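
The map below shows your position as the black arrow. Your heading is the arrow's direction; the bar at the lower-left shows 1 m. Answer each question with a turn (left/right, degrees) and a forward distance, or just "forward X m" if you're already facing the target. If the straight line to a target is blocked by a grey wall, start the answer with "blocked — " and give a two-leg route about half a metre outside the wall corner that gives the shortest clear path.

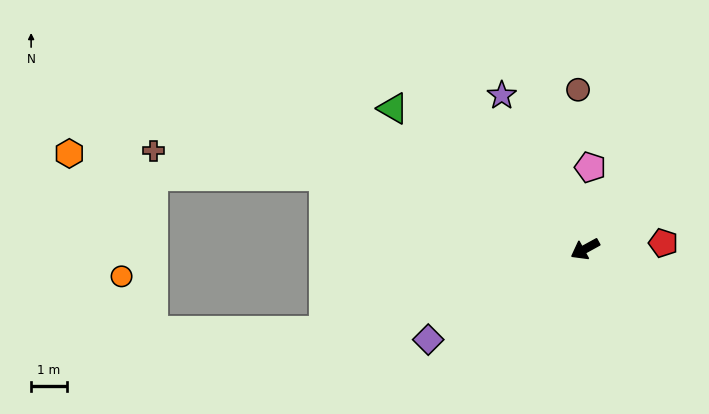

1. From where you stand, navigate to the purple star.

turn right 90°, forward 4.9 m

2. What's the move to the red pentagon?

turn left 156°, forward 2.2 m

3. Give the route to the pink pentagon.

turn right 122°, forward 2.3 m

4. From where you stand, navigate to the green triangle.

turn right 65°, forward 6.6 m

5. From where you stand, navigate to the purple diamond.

forward 5.0 m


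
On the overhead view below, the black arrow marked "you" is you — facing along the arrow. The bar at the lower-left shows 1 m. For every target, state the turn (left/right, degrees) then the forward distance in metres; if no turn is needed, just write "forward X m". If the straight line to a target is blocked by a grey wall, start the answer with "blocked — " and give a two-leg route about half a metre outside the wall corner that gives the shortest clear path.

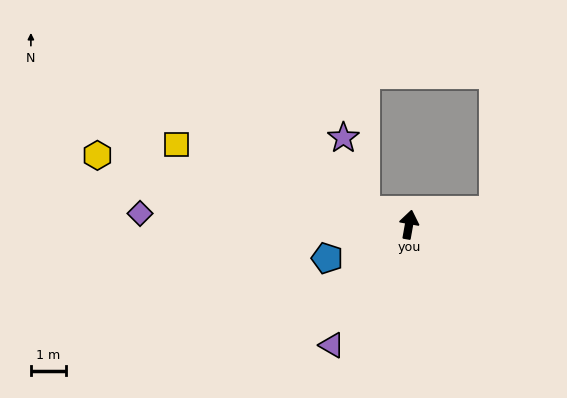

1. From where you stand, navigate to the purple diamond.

turn left 98°, forward 7.8 m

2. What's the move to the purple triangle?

turn left 157°, forward 4.1 m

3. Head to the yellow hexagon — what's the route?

turn left 88°, forward 9.2 m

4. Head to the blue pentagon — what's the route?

turn left 122°, forward 2.5 m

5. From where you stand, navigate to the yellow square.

turn left 81°, forward 7.1 m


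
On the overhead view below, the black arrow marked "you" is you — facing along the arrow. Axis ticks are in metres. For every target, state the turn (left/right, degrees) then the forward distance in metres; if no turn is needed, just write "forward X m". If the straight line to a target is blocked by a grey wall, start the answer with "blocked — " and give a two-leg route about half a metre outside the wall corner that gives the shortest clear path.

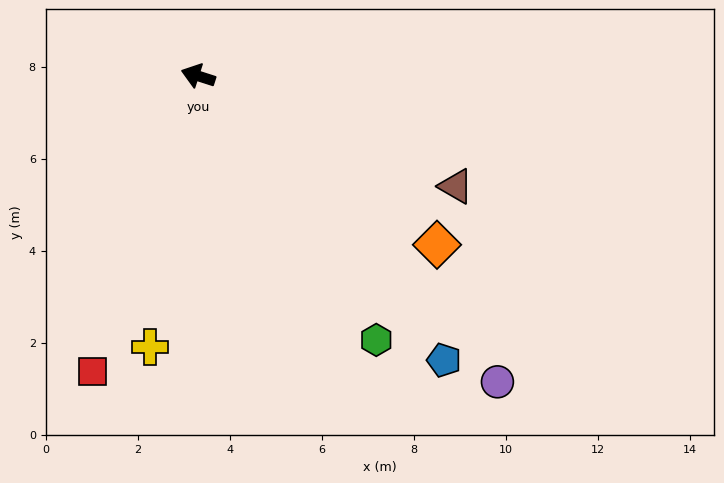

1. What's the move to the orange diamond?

turn left 163°, forward 6.4 m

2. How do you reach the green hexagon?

turn left 142°, forward 6.9 m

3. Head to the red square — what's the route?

turn left 88°, forward 6.8 m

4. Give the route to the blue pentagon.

turn left 149°, forward 8.2 m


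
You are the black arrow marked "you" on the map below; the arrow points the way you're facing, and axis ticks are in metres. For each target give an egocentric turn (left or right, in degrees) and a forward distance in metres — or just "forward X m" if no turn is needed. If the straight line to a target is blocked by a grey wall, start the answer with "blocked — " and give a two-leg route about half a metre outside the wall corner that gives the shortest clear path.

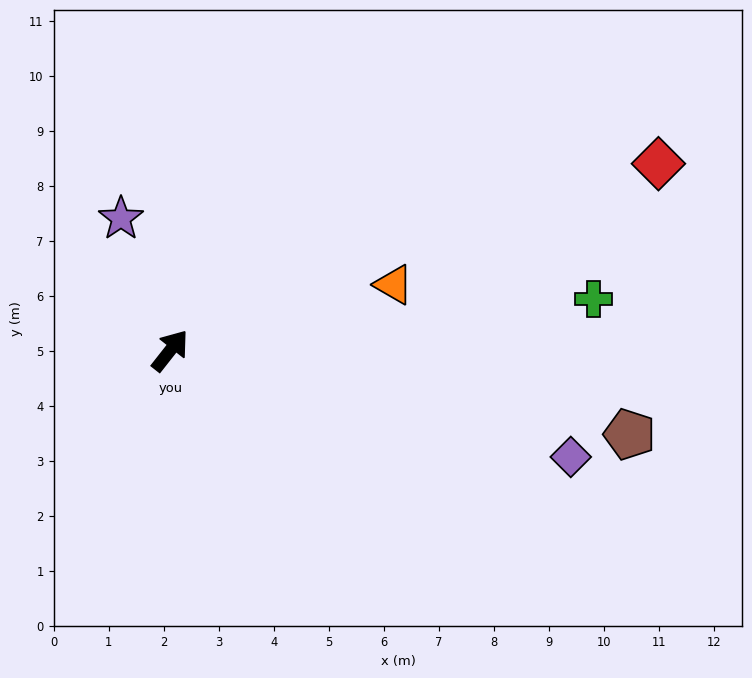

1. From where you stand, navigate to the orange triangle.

turn right 35°, forward 4.2 m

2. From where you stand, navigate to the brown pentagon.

turn right 62°, forward 8.5 m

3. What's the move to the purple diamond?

turn right 67°, forward 7.5 m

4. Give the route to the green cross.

turn right 45°, forward 7.8 m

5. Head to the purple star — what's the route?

turn left 59°, forward 2.6 m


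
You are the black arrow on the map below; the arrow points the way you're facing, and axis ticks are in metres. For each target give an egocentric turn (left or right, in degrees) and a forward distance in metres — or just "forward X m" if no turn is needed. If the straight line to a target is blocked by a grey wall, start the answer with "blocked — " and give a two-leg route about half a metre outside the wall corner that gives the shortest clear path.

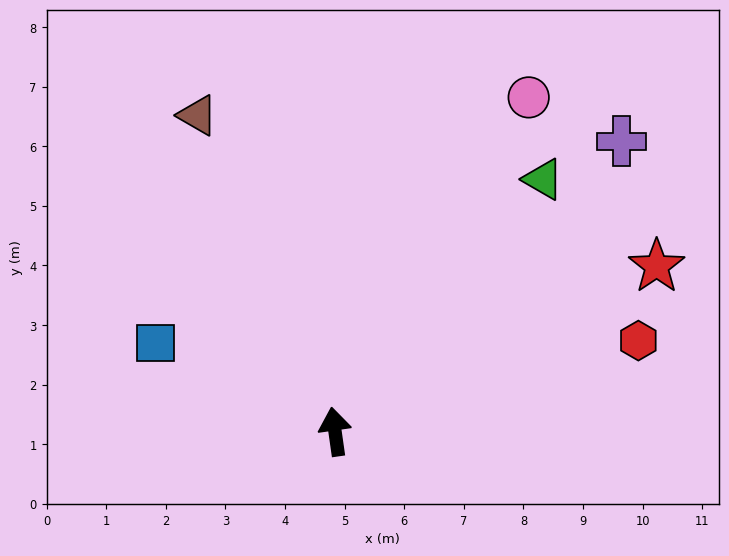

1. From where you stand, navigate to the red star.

turn right 71°, forward 6.1 m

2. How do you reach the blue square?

turn left 56°, forward 3.4 m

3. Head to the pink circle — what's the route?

turn right 38°, forward 6.5 m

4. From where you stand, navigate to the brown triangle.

turn left 15°, forward 5.8 m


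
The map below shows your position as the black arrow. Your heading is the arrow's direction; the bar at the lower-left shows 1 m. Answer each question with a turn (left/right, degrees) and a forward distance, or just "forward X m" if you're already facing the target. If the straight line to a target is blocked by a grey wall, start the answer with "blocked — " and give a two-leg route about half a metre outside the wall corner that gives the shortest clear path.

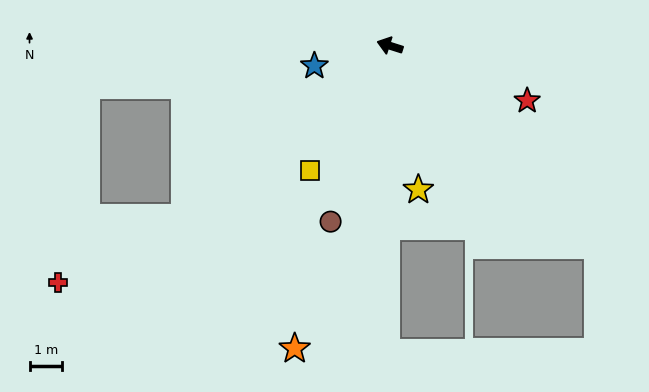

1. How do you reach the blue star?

turn left 33°, forward 2.4 m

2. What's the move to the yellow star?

turn left 119°, forward 4.5 m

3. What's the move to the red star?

turn left 176°, forward 4.6 m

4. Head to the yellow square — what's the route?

turn left 75°, forward 4.6 m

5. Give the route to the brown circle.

turn left 89°, forward 5.7 m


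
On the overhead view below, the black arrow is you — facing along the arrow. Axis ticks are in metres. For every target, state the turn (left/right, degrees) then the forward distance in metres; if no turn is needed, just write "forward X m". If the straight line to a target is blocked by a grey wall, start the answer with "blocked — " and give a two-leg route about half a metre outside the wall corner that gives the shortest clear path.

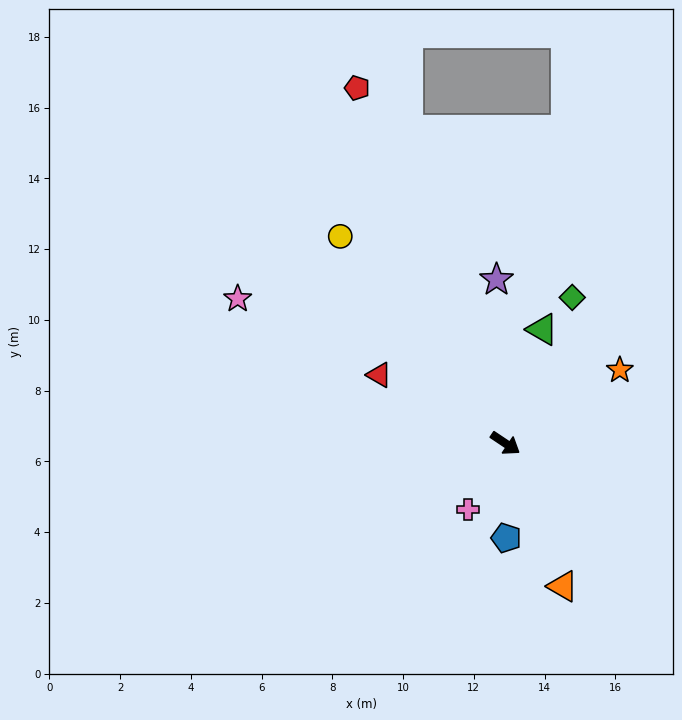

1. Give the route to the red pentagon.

turn left 146°, forward 10.9 m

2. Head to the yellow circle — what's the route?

turn left 162°, forward 7.5 m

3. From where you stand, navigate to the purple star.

turn left 127°, forward 4.6 m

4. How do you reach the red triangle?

turn right 175°, forward 4.1 m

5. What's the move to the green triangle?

turn left 106°, forward 3.4 m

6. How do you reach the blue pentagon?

turn right 56°, forward 2.7 m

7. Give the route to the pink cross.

turn right 86°, forward 2.1 m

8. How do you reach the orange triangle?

turn right 34°, forward 4.4 m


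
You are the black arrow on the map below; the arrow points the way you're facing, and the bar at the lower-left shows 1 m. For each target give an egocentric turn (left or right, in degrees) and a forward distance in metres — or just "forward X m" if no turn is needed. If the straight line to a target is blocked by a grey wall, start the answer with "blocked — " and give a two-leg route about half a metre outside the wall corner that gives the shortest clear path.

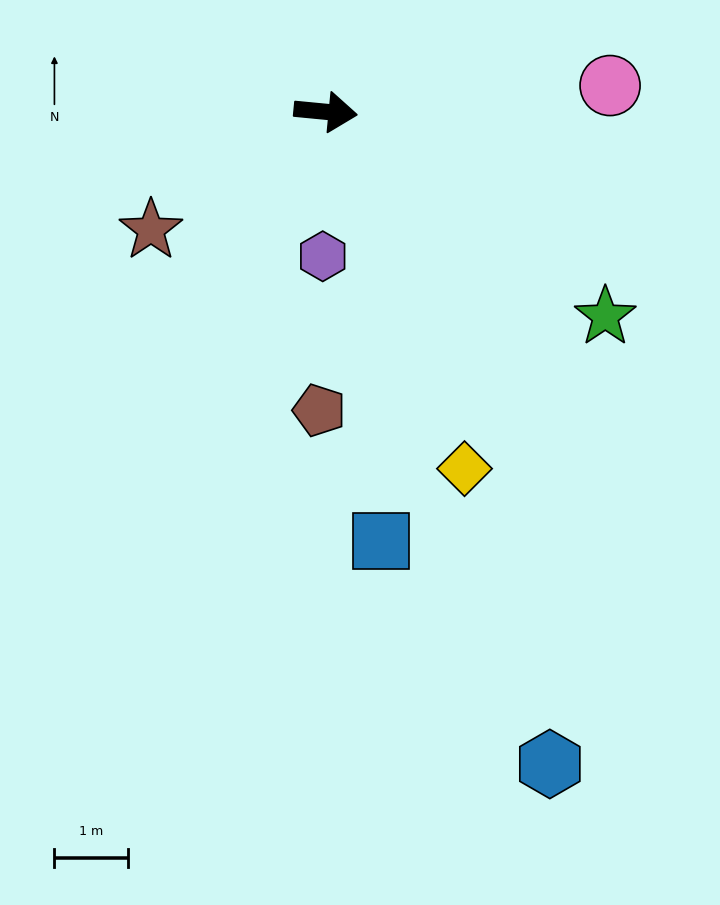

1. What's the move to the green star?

turn right 31°, forward 4.7 m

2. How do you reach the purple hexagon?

turn right 86°, forward 2.0 m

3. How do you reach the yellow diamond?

turn right 63°, forward 5.2 m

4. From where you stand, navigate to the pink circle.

turn left 11°, forward 3.9 m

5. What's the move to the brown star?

turn right 140°, forward 2.9 m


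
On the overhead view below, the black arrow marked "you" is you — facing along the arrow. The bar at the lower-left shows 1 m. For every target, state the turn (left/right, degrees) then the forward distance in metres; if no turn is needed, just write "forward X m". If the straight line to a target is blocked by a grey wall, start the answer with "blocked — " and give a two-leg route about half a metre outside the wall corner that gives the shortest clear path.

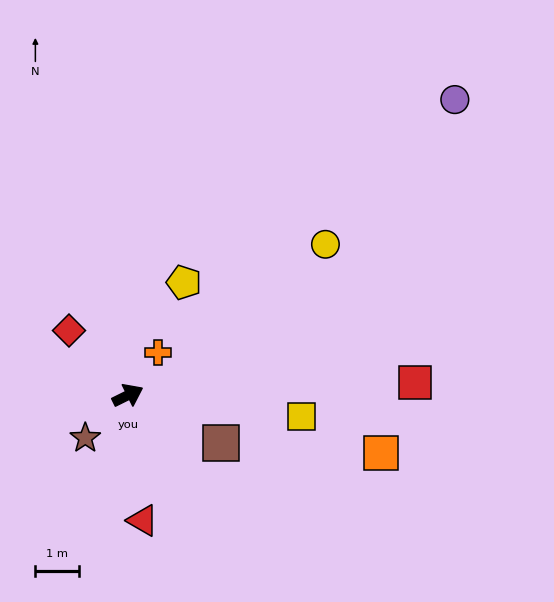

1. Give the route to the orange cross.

turn left 29°, forward 1.2 m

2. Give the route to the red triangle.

turn right 110°, forward 2.9 m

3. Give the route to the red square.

turn right 24°, forward 6.6 m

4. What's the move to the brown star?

turn right 161°, forward 1.4 m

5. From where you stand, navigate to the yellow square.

turn right 33°, forward 4.0 m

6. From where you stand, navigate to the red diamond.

turn left 106°, forward 2.0 m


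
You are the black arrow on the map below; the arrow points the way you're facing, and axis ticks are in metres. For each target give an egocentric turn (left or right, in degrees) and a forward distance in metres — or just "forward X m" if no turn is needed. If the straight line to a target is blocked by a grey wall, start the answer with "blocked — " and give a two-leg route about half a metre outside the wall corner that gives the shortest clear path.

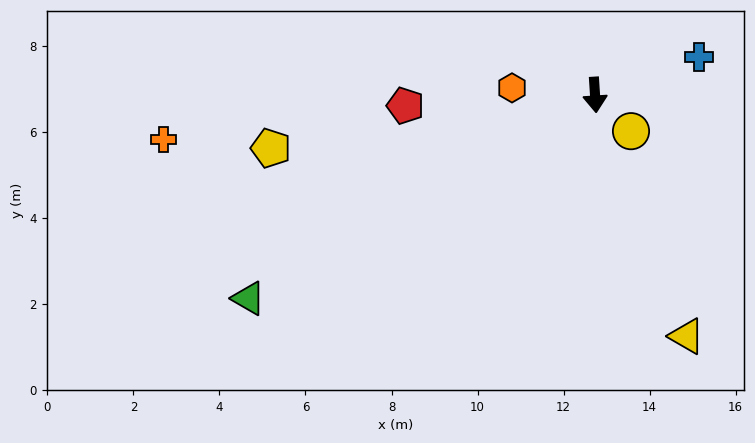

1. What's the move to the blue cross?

turn left 106°, forward 2.6 m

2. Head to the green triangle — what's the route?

turn right 63°, forward 9.3 m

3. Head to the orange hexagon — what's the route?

turn right 99°, forward 1.9 m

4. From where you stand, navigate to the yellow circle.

turn left 41°, forward 1.2 m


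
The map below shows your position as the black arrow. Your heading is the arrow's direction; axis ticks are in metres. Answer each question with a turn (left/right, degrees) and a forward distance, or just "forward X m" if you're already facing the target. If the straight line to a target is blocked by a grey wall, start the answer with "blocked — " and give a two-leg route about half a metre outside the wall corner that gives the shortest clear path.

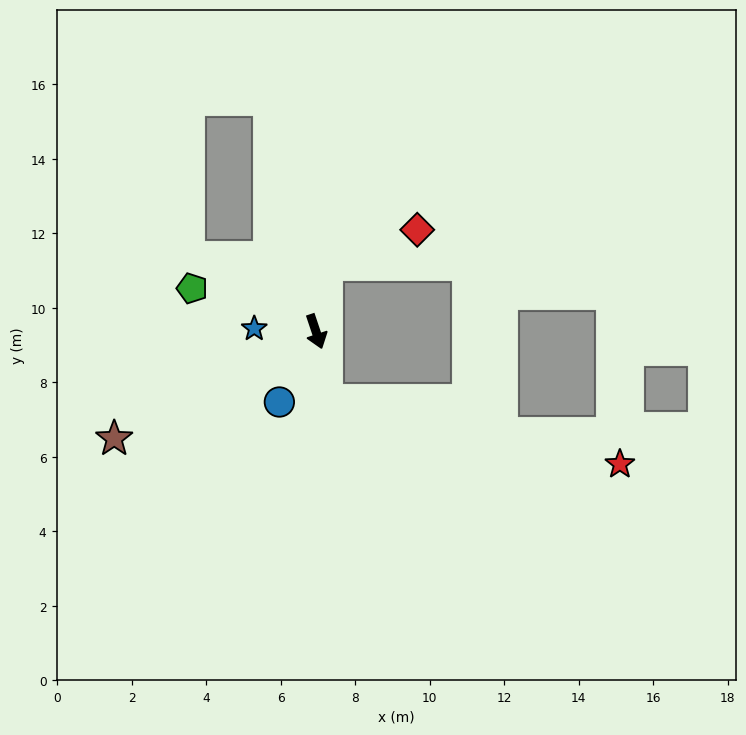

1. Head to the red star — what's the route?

blocked — turn right 9°, forward 1.9 m, then turn left 68°, forward 8.0 m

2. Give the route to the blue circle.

turn right 46°, forward 2.1 m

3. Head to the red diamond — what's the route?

blocked — turn left 152°, forward 1.8 m, then turn right 59°, forward 2.6 m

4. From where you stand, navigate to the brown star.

turn right 81°, forward 6.1 m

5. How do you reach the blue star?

turn right 111°, forward 1.7 m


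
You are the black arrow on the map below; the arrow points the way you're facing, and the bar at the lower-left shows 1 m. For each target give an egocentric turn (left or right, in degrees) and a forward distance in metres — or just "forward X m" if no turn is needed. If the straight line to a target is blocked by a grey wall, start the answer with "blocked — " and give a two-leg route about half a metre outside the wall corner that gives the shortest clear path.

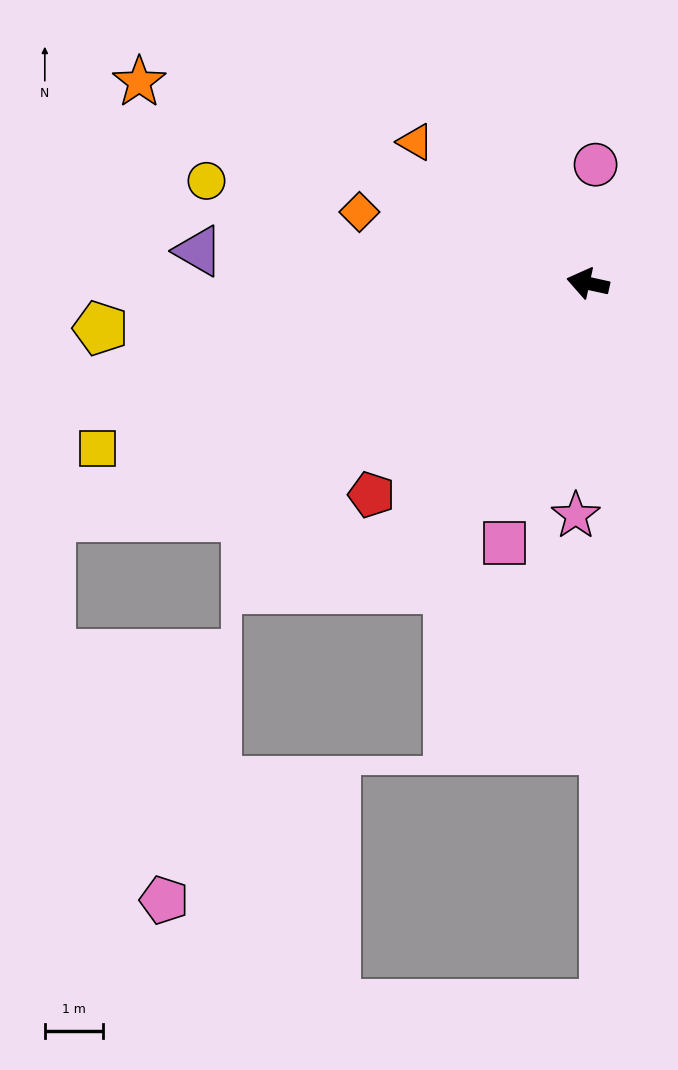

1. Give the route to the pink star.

turn left 99°, forward 4.0 m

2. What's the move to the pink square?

turn left 85°, forward 4.7 m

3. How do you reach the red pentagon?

turn left 57°, forward 5.2 m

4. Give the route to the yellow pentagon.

turn left 18°, forward 8.4 m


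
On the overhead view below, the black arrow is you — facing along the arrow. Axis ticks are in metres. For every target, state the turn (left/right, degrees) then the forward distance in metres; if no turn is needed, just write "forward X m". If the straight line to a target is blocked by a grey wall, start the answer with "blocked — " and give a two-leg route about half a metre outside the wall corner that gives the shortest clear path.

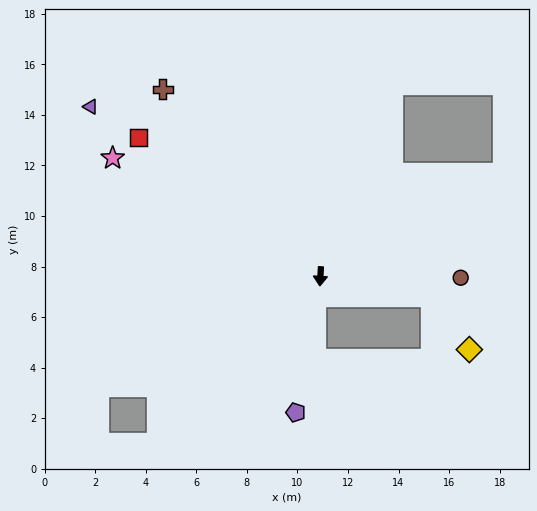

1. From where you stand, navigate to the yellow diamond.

blocked — turn left 83°, forward 4.5 m, then turn right 44°, forward 2.6 m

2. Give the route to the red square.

turn right 124°, forward 9.0 m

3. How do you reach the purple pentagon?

turn right 7°, forward 5.5 m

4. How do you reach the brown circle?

turn left 93°, forward 5.6 m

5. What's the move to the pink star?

turn right 116°, forward 9.5 m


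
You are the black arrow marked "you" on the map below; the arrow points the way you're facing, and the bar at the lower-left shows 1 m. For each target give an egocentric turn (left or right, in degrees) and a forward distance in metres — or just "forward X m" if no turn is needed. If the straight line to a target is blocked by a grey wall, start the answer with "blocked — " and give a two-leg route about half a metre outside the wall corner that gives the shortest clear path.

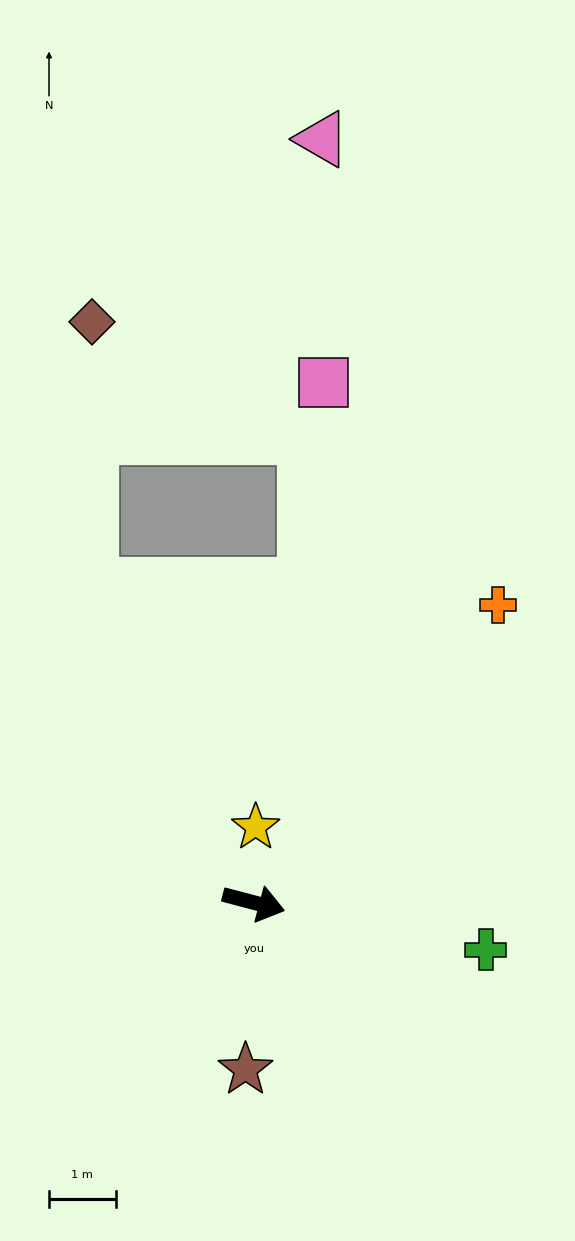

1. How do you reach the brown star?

turn right 78°, forward 2.5 m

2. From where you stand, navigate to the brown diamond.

blocked — turn left 132°, forward 5.4 m, then turn right 28°, forward 4.0 m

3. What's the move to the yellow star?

turn left 103°, forward 1.1 m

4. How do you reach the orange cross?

turn left 65°, forward 5.8 m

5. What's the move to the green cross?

turn left 3°, forward 3.6 m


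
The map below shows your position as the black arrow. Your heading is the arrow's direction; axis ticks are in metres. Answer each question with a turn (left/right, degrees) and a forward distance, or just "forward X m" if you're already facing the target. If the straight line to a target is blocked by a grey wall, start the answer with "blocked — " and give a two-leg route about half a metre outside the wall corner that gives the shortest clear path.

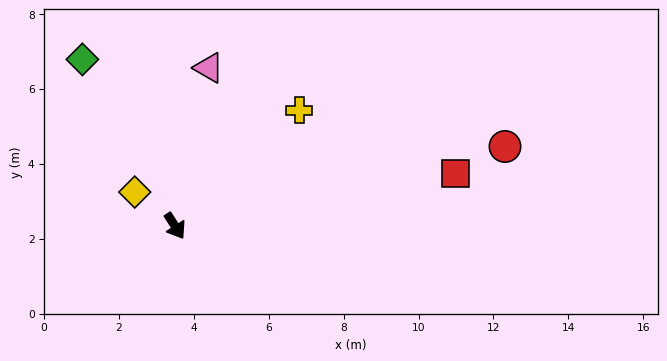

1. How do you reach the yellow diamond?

turn right 163°, forward 1.4 m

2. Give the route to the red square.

turn left 68°, forward 7.6 m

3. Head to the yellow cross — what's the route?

turn left 100°, forward 4.5 m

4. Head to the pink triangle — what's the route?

turn left 135°, forward 4.3 m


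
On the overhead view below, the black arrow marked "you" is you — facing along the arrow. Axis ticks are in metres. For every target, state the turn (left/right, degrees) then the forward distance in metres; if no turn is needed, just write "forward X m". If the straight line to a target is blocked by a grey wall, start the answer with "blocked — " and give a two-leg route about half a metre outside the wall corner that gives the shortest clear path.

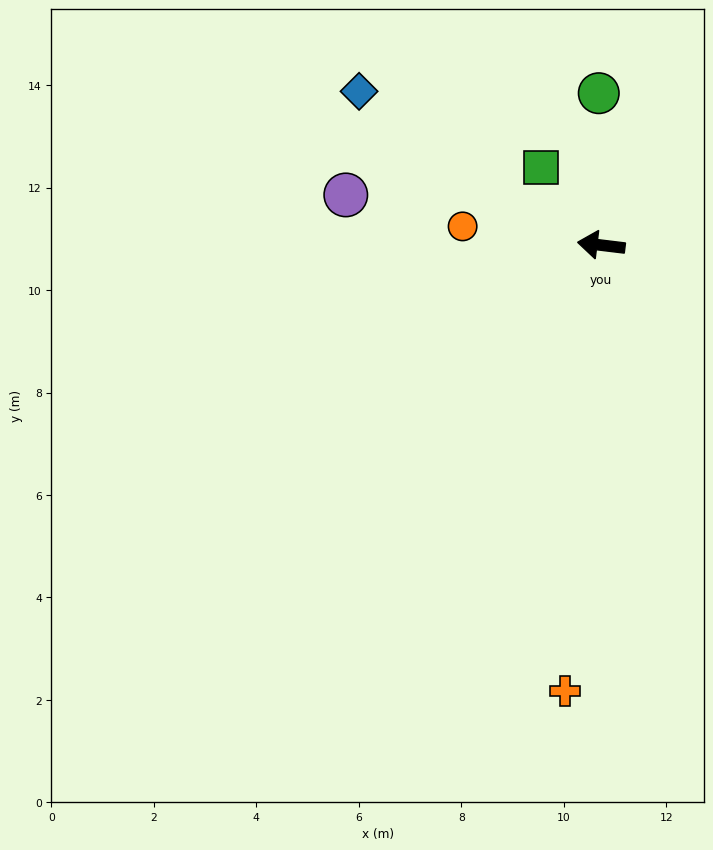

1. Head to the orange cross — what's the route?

turn left 92°, forward 8.7 m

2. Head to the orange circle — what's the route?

forward 2.7 m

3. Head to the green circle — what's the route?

turn right 82°, forward 3.0 m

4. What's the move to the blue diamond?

turn right 25°, forward 5.6 m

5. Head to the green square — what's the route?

turn right 45°, forward 1.9 m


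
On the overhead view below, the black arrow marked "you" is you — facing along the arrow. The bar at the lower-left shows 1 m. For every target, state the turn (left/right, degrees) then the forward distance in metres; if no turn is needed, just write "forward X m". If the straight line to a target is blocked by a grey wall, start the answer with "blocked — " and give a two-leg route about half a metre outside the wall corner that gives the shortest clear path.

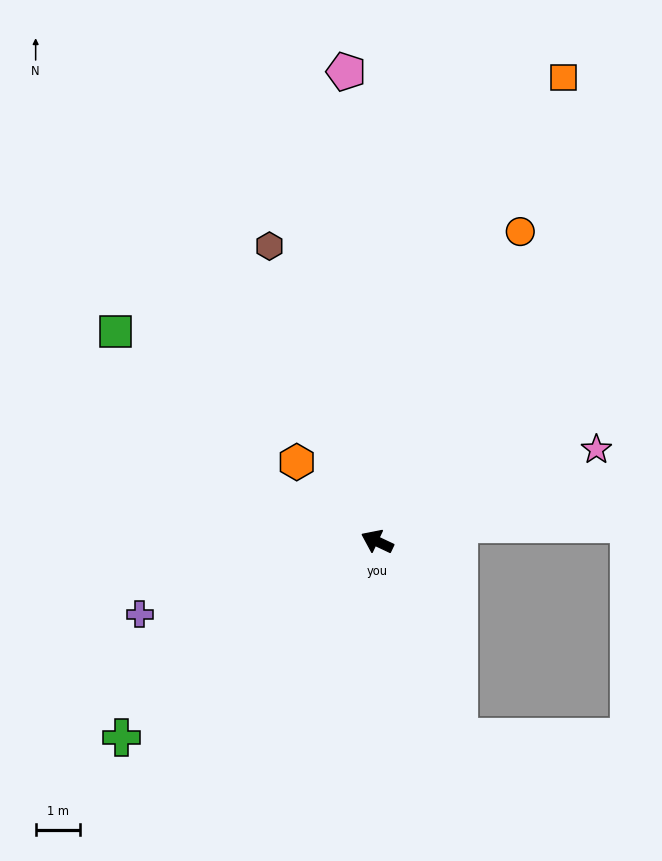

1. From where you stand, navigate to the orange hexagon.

turn right 19°, forward 2.6 m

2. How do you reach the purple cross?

turn left 42°, forward 5.6 m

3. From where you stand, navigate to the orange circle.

turn right 90°, forward 7.8 m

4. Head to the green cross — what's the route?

turn left 63°, forward 7.3 m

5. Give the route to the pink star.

turn right 132°, forward 5.4 m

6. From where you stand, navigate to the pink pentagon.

turn right 61°, forward 10.7 m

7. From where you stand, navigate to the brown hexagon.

turn right 45°, forward 7.1 m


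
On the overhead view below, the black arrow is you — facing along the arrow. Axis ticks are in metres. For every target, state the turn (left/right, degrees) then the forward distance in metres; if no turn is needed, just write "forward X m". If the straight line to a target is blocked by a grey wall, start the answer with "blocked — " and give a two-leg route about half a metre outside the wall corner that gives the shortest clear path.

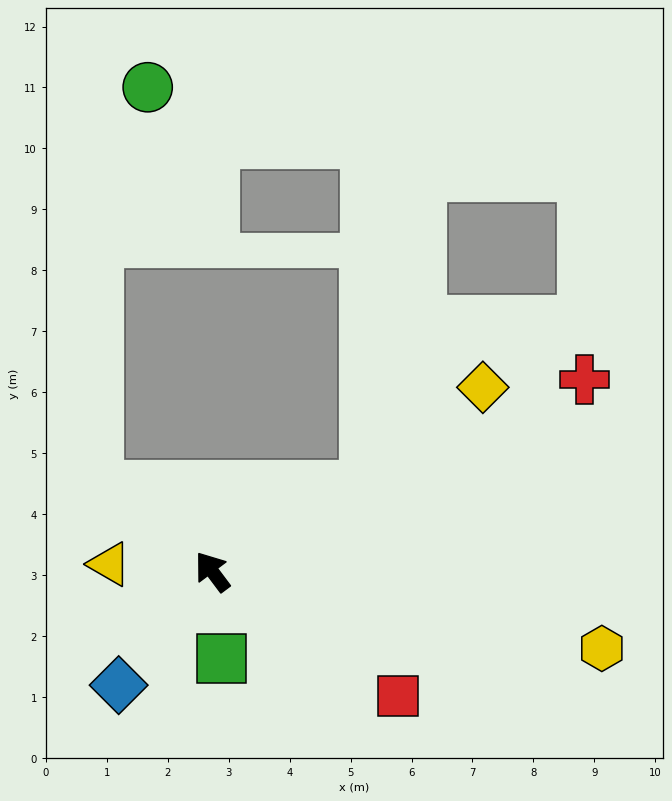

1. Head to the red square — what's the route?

turn right 161°, forward 3.7 m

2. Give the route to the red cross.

turn right 100°, forward 6.9 m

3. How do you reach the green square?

turn left 149°, forward 1.4 m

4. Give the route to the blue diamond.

turn left 104°, forward 2.4 m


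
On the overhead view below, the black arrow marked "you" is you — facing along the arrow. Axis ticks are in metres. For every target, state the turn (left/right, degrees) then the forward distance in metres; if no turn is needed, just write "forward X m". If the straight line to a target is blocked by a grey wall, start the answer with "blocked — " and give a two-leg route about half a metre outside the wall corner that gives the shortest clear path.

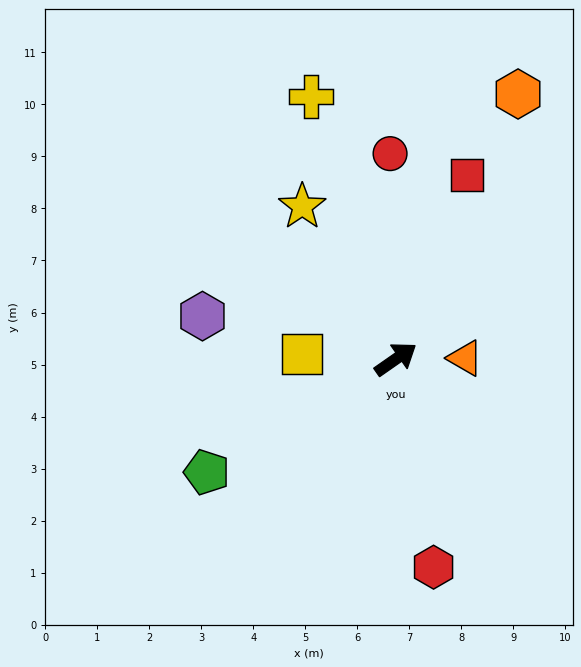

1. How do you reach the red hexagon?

turn right 115°, forward 4.1 m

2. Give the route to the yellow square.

turn left 142°, forward 1.8 m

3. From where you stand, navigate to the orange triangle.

turn right 34°, forward 1.3 m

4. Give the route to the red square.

turn left 34°, forward 3.8 m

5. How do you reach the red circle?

turn left 57°, forward 4.0 m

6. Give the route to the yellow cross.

turn left 73°, forward 5.3 m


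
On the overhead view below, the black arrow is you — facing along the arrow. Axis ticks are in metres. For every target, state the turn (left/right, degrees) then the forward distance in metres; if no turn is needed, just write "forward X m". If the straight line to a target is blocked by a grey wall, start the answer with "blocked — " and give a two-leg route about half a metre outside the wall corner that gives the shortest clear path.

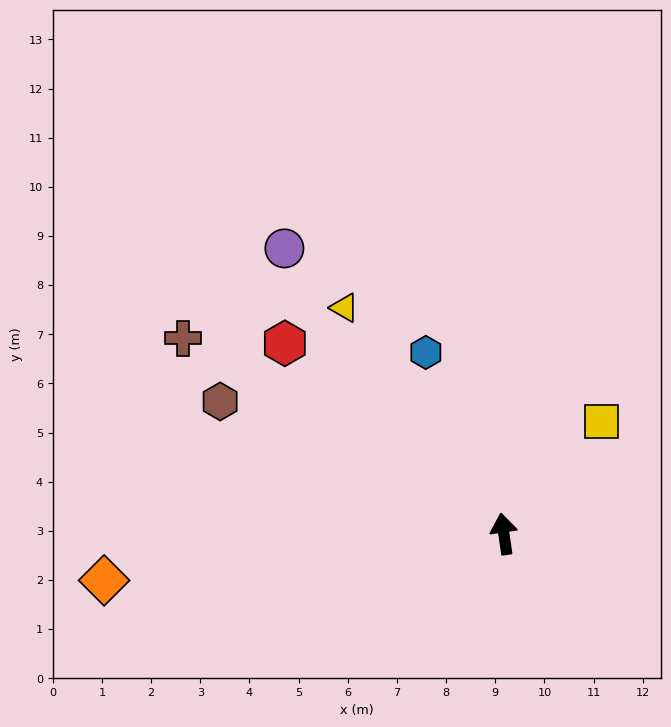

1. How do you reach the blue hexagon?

turn left 15°, forward 4.0 m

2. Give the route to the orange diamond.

turn left 88°, forward 8.2 m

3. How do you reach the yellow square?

turn right 49°, forward 3.0 m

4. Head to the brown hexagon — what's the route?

turn left 57°, forward 6.4 m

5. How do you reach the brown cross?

turn left 50°, forward 7.6 m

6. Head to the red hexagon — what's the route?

turn left 41°, forward 5.9 m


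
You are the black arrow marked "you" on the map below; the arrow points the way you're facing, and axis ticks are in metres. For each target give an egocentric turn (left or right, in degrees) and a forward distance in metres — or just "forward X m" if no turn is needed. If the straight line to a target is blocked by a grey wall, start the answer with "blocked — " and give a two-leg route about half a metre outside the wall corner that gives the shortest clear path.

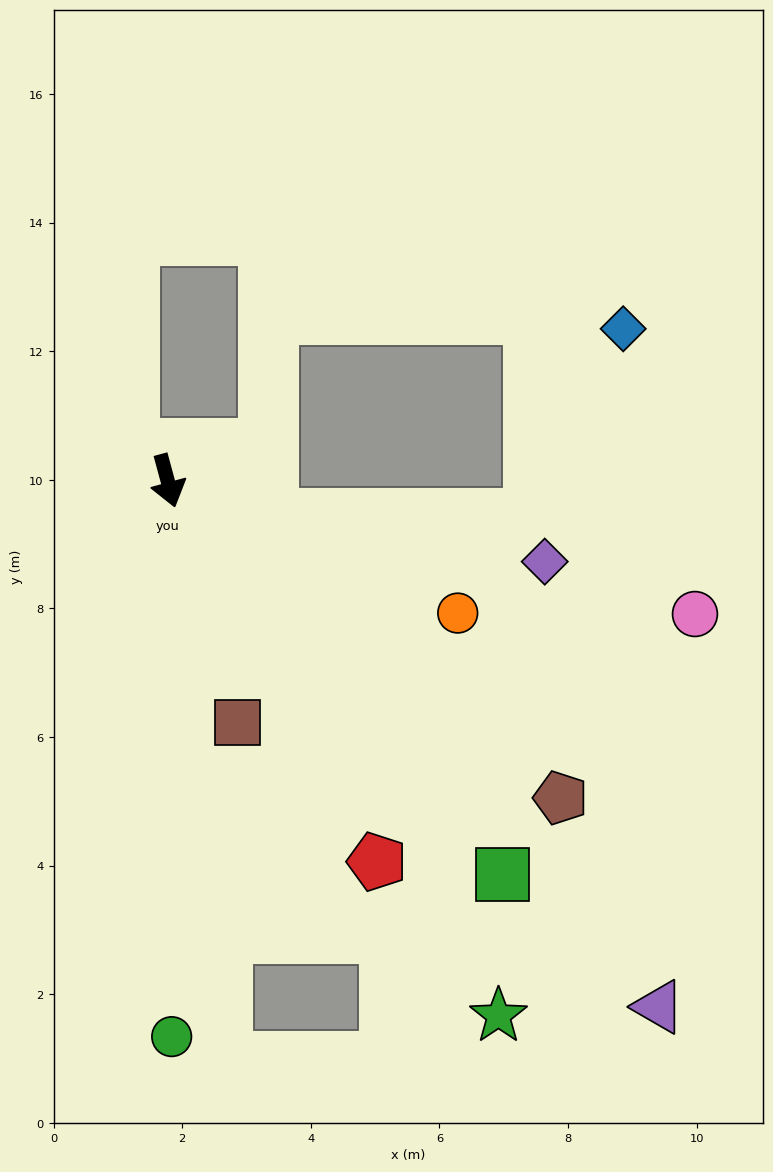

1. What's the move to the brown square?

forward 3.9 m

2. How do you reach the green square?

turn left 25°, forward 8.0 m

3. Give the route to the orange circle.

turn left 50°, forward 5.0 m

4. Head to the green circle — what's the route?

turn right 15°, forward 8.6 m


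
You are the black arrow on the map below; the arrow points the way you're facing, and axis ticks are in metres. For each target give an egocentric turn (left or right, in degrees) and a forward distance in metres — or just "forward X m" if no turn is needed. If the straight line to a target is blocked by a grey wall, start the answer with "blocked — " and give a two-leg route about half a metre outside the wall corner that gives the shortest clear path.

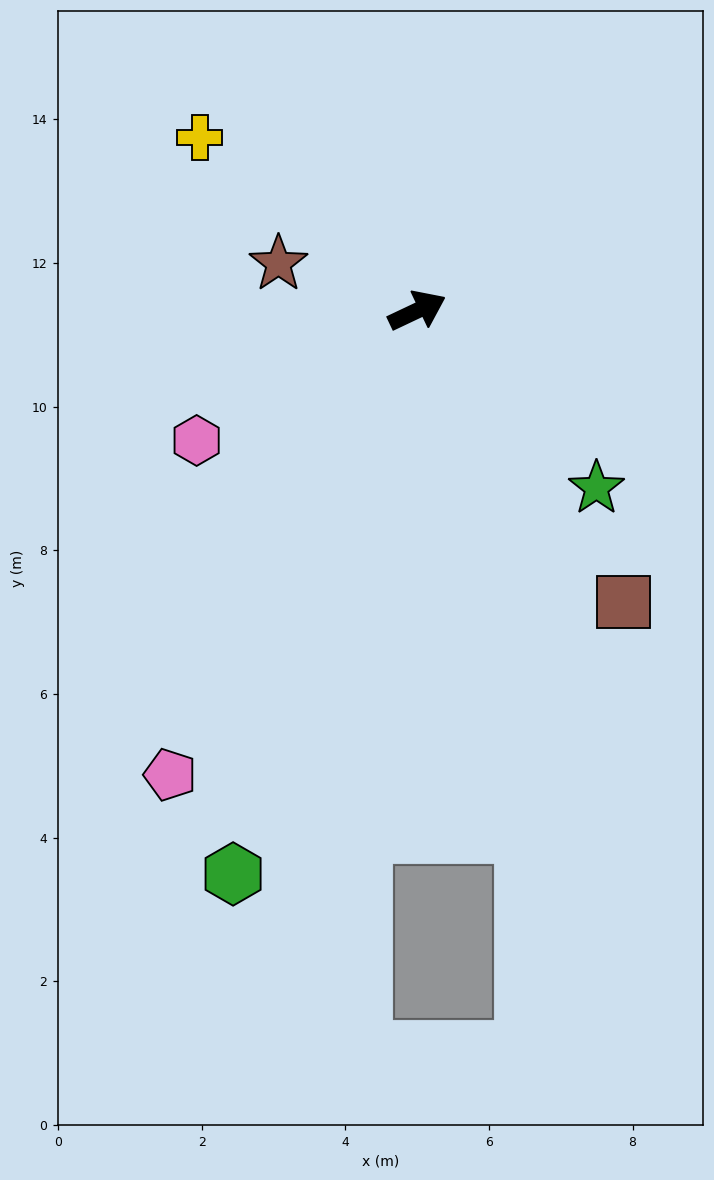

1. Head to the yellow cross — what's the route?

turn left 116°, forward 3.9 m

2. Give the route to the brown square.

turn right 80°, forward 5.0 m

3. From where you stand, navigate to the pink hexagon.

turn right 175°, forward 3.6 m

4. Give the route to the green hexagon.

turn right 133°, forward 8.3 m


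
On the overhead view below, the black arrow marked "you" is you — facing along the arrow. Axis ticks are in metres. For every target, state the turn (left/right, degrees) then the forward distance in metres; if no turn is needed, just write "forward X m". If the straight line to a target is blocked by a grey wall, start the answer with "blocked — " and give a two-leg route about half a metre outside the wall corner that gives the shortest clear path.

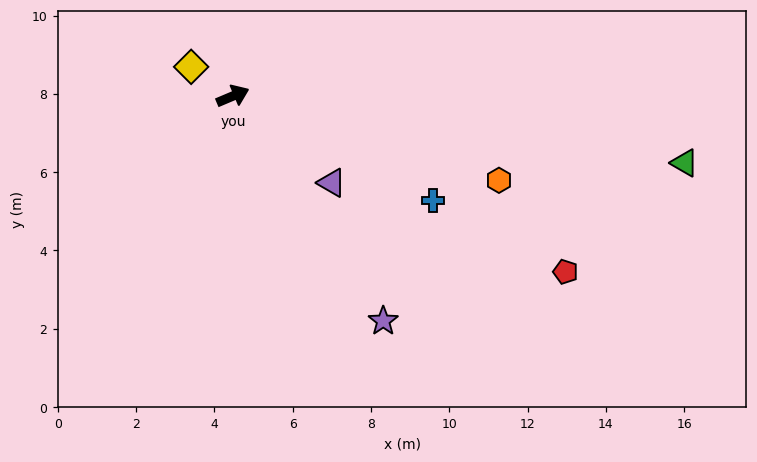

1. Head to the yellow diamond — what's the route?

turn left 122°, forward 1.3 m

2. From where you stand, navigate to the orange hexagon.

turn right 41°, forward 7.1 m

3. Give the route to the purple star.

turn right 79°, forward 6.9 m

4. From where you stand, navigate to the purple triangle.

turn right 64°, forward 3.4 m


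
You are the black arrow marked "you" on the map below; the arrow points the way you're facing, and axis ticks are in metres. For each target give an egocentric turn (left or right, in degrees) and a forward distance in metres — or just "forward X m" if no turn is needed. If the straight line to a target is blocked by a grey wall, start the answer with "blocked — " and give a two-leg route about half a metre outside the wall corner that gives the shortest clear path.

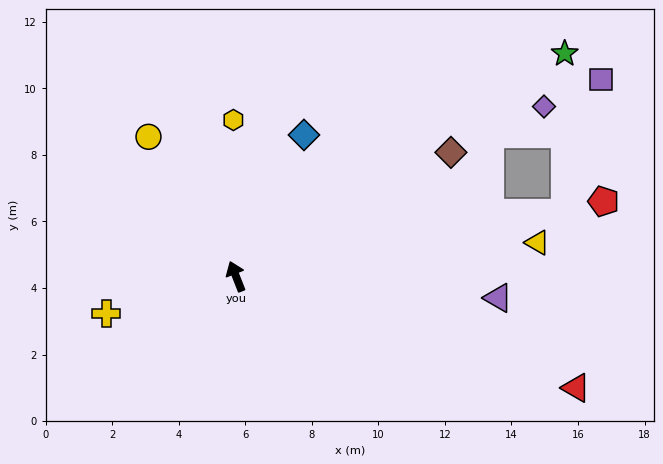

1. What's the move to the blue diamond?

turn right 47°, forward 4.7 m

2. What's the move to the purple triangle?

turn right 116°, forward 7.9 m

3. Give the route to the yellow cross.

turn left 85°, forward 4.1 m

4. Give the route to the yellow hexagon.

turn right 21°, forward 4.7 m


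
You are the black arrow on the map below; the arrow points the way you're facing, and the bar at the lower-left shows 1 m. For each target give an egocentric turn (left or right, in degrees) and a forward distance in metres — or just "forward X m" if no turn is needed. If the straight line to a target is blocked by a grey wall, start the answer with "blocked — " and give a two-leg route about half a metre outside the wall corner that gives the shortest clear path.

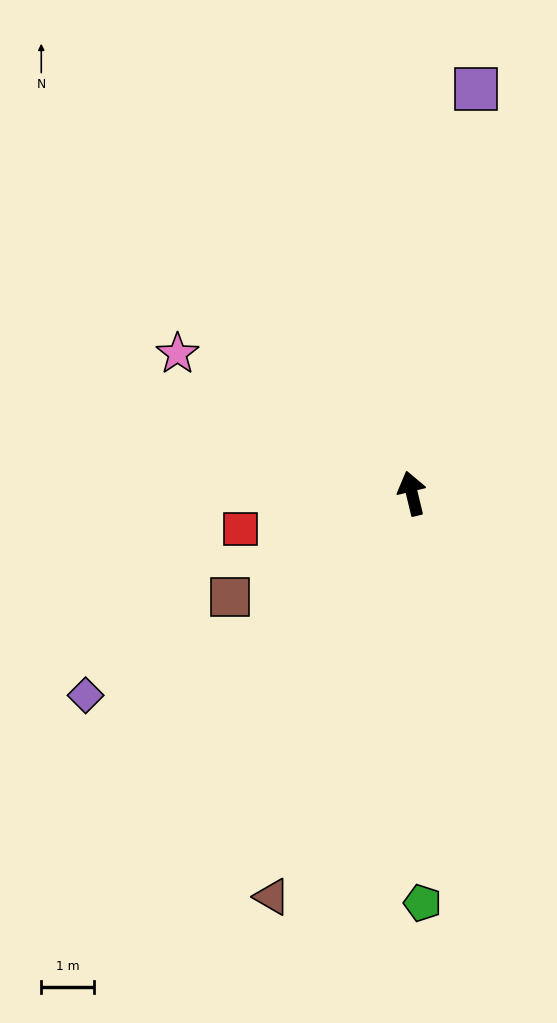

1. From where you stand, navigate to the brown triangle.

turn left 147°, forward 8.1 m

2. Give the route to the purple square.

turn right 23°, forward 7.8 m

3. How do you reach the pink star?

turn left 46°, forward 5.2 m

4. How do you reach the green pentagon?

turn left 168°, forward 7.8 m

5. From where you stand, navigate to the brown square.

turn left 106°, forward 4.0 m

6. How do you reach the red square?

turn left 88°, forward 3.3 m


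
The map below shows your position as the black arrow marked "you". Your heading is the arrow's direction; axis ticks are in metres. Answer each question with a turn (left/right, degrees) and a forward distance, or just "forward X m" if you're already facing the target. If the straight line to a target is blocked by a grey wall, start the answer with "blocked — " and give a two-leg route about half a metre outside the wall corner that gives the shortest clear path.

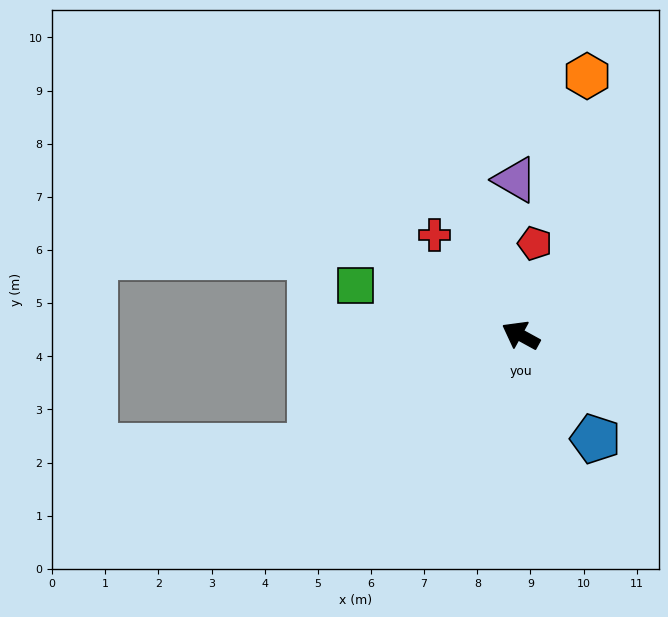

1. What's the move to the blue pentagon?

turn left 155°, forward 2.4 m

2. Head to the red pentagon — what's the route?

turn right 70°, forward 1.7 m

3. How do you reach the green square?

turn left 12°, forward 3.2 m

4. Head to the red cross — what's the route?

turn right 21°, forward 2.5 m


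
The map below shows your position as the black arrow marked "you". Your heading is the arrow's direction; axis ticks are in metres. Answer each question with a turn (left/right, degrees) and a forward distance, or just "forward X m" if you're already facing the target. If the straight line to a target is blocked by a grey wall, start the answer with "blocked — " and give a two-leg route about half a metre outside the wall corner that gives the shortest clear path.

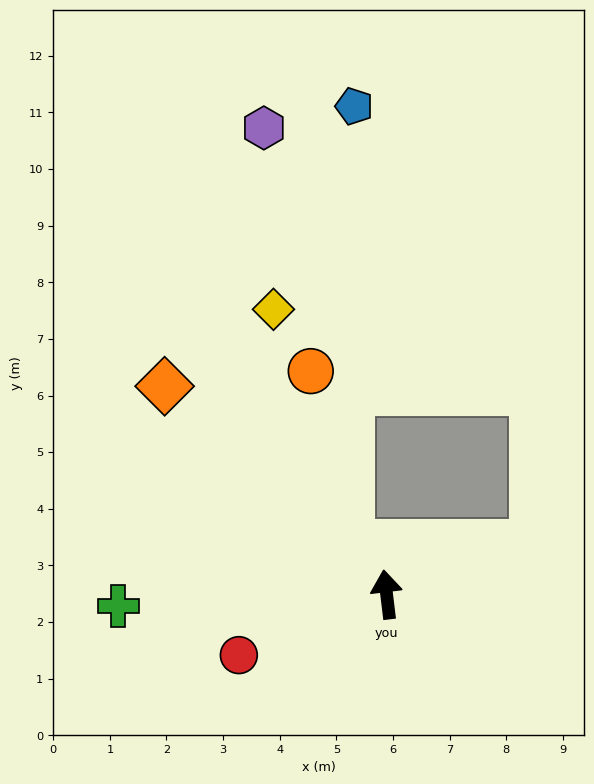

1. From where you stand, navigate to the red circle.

turn left 105°, forward 2.8 m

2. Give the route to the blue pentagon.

blocked — turn left 28°, forward 1.1 m, then turn right 35°, forward 7.7 m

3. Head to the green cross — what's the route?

turn left 86°, forward 4.7 m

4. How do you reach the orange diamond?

turn left 40°, forward 5.4 m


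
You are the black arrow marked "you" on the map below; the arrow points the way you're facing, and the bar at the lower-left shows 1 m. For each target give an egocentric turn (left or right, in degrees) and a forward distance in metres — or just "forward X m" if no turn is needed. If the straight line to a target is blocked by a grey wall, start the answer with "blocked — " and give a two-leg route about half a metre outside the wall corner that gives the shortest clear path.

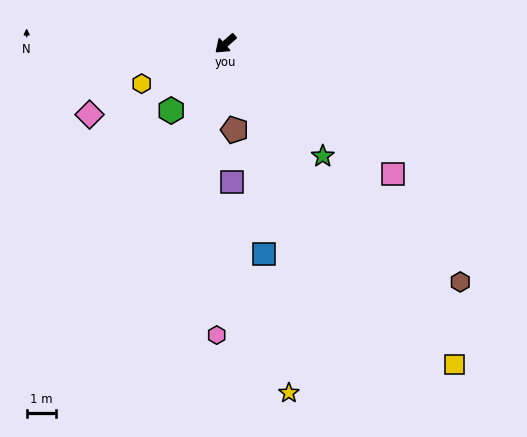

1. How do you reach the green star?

turn left 90°, forward 5.1 m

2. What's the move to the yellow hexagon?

turn right 16°, forward 3.2 m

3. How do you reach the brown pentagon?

turn left 55°, forward 3.0 m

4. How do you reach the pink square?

turn left 101°, forward 7.3 m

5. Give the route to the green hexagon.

turn left 10°, forward 3.0 m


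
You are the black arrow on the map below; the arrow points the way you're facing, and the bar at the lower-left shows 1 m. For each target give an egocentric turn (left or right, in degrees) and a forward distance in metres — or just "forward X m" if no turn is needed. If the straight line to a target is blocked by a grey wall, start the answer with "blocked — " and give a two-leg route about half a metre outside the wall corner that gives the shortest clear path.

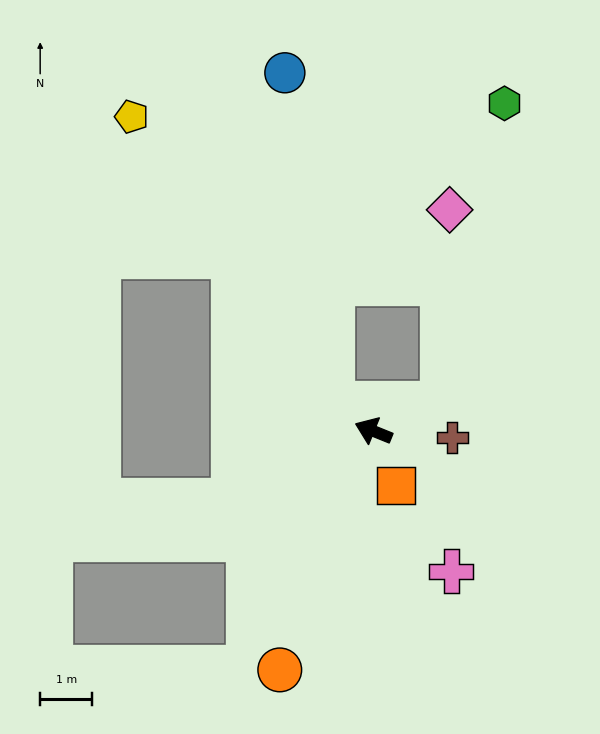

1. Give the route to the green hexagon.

blocked — turn right 136°, forward 1.4 m, then turn left 56°, forward 5.9 m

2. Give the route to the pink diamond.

blocked — turn right 136°, forward 1.4 m, then turn left 66°, forward 3.7 m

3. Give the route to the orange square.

turn left 135°, forward 1.1 m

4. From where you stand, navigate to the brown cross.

turn right 163°, forward 1.5 m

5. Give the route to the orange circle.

turn left 91°, forward 4.9 m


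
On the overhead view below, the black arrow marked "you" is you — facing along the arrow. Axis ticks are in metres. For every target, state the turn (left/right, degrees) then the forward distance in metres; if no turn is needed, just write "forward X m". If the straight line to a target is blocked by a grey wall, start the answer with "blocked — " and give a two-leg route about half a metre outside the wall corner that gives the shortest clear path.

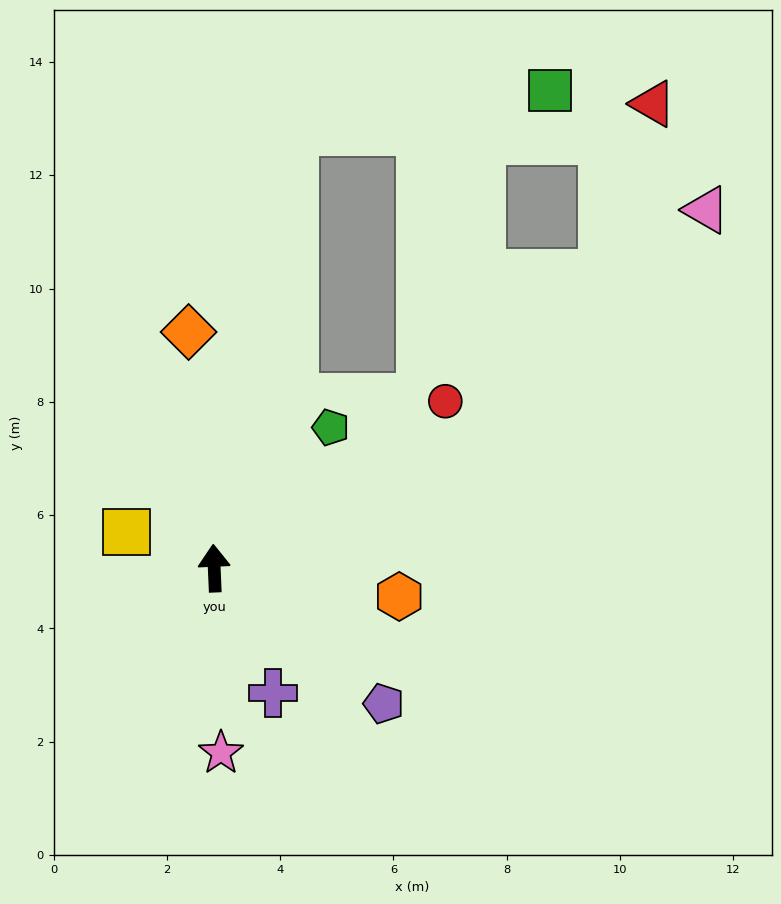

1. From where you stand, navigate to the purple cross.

turn right 157°, forward 2.4 m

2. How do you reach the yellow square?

turn left 65°, forward 1.7 m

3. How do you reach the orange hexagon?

turn right 101°, forward 3.3 m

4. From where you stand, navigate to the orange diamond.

turn left 4°, forward 4.2 m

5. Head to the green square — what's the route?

blocked — turn right 13°, forward 7.8 m, then turn right 70°, forward 4.6 m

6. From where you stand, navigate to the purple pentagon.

turn right 131°, forward 3.8 m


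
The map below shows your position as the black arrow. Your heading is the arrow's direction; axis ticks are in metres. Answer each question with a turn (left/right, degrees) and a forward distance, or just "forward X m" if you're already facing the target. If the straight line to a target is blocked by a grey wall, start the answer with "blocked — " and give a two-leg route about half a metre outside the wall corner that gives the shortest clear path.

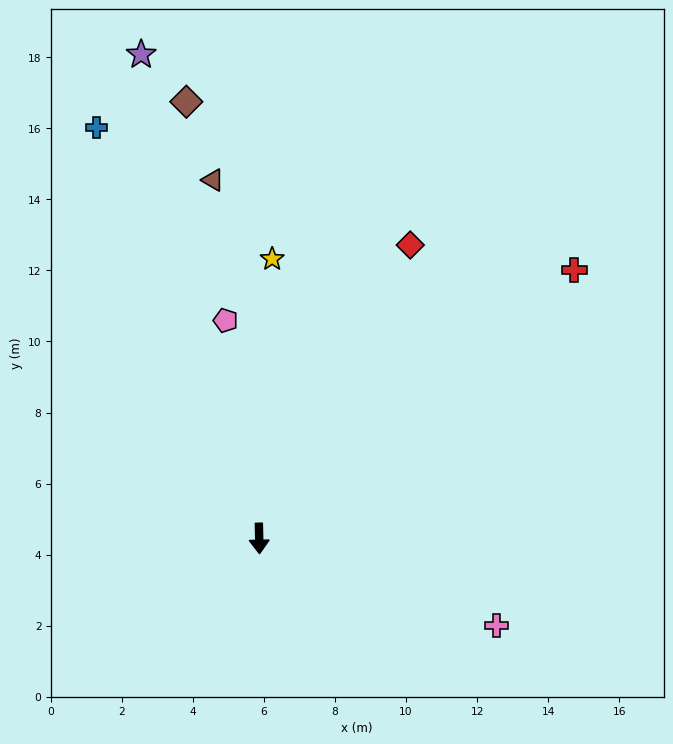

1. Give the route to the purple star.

turn right 168°, forward 14.0 m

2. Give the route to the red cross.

turn left 129°, forward 11.6 m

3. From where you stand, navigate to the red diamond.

turn left 151°, forward 9.3 m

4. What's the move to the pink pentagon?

turn right 173°, forward 6.2 m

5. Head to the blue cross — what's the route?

turn right 160°, forward 12.4 m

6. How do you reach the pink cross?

turn left 69°, forward 7.1 m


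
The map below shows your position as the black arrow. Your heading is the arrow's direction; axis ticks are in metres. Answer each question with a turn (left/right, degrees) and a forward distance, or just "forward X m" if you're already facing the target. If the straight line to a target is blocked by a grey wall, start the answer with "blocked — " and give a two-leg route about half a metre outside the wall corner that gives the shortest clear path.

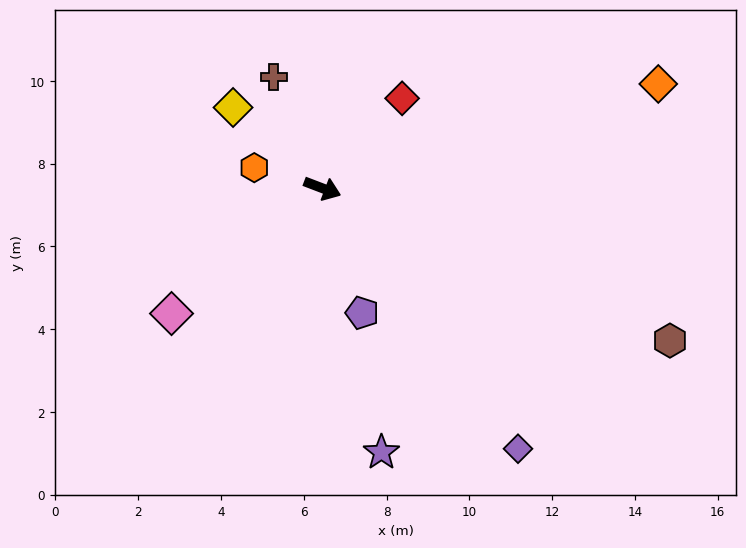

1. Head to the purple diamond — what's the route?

turn right 32°, forward 7.9 m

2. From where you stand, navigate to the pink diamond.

turn right 119°, forward 4.7 m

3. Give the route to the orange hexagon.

turn right 176°, forward 1.7 m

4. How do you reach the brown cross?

turn left 134°, forward 2.9 m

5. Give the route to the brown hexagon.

turn right 3°, forward 9.2 m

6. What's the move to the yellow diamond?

turn left 159°, forward 2.9 m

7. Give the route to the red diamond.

turn left 69°, forward 2.9 m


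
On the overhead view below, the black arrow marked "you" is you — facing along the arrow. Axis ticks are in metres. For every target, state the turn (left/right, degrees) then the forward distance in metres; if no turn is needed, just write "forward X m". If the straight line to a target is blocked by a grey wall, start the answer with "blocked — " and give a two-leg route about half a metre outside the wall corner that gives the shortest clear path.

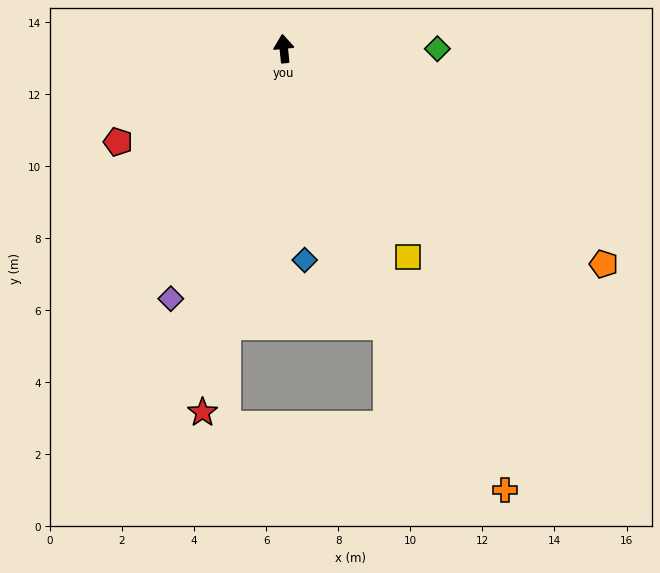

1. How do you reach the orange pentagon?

turn right 130°, forward 10.7 m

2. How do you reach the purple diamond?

turn left 150°, forward 7.6 m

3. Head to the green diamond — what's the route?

turn right 96°, forward 4.3 m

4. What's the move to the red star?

turn left 162°, forward 10.3 m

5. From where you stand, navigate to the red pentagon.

turn left 114°, forward 5.3 m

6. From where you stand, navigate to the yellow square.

turn right 155°, forward 6.7 m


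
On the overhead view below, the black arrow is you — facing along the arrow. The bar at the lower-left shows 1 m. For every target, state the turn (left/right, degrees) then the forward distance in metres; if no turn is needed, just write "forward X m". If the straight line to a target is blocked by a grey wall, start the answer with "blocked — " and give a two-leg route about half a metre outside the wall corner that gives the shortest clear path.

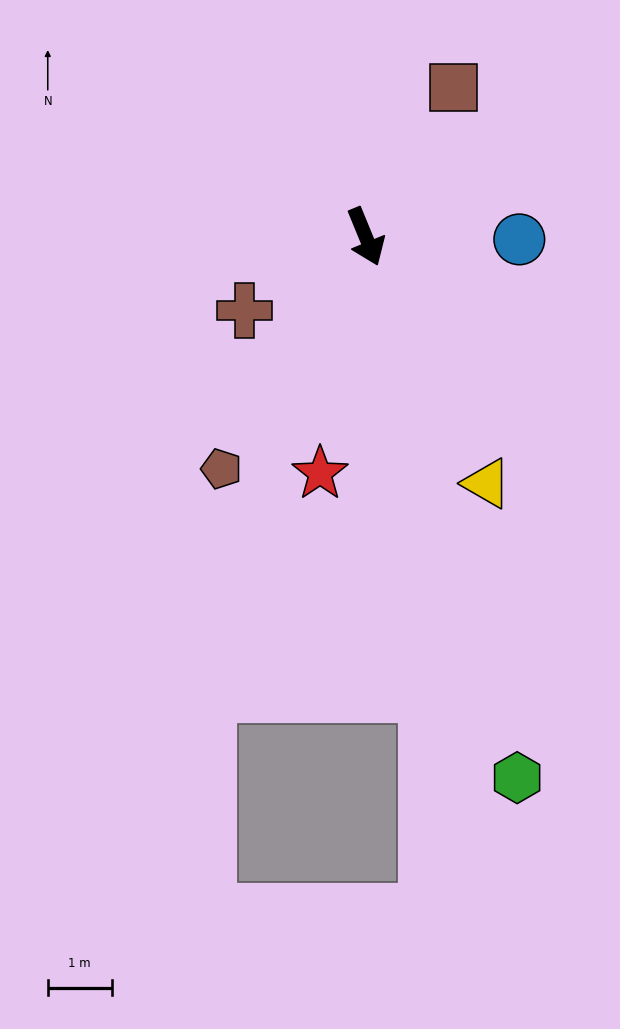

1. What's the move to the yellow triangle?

turn left 4°, forward 4.3 m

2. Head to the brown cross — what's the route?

turn right 81°, forward 2.2 m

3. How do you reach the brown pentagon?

turn right 54°, forward 4.3 m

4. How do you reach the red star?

turn right 33°, forward 3.8 m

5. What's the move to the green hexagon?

turn right 7°, forward 8.8 m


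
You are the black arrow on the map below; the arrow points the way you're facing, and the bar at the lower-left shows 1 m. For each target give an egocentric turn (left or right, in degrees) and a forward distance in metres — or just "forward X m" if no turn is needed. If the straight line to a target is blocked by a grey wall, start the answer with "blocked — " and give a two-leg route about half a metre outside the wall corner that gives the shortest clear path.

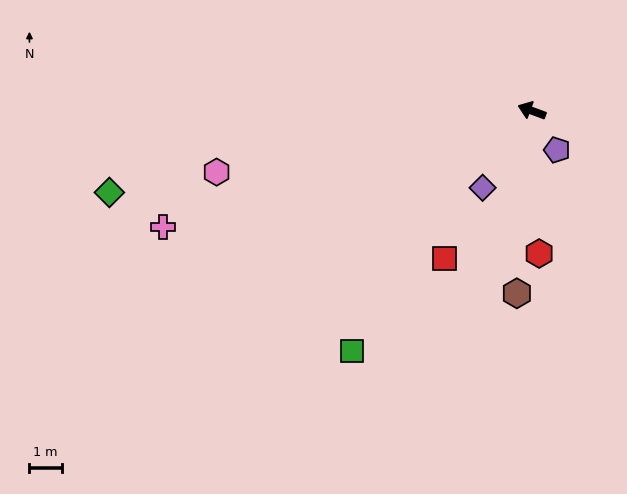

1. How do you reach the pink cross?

turn left 38°, forward 12.0 m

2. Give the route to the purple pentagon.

turn left 143°, forward 1.4 m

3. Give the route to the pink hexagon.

turn left 31°, forward 10.0 m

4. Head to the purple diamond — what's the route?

turn left 78°, forward 2.8 m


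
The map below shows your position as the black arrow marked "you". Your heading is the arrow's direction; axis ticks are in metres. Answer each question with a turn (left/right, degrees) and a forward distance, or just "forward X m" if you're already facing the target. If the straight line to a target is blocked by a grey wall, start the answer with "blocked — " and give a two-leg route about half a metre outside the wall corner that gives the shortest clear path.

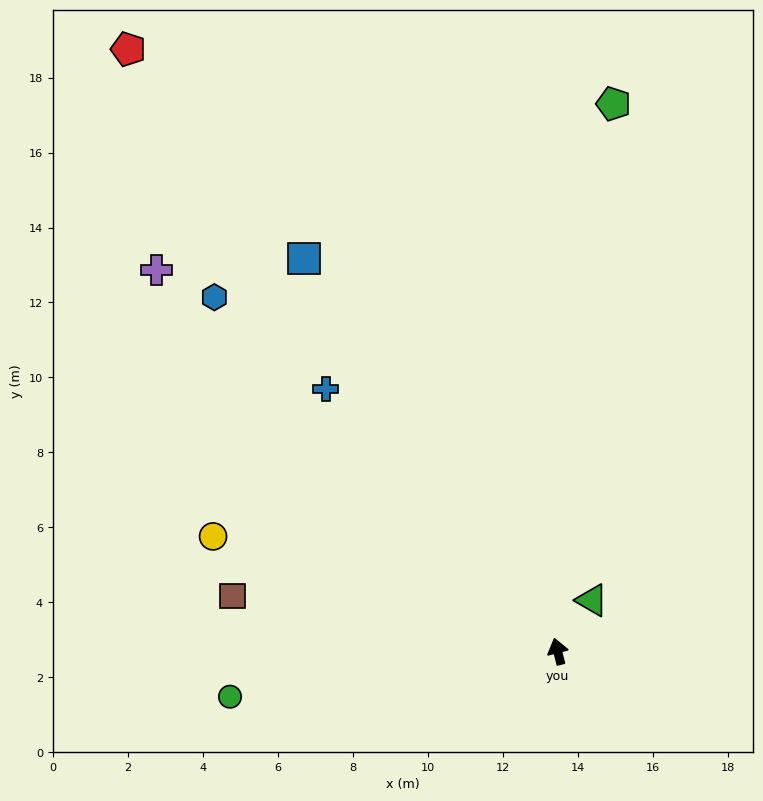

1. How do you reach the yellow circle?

turn left 57°, forward 9.7 m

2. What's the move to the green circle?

turn left 84°, forward 8.8 m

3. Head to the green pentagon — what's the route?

turn right 20°, forward 14.7 m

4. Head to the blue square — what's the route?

turn left 19°, forward 12.5 m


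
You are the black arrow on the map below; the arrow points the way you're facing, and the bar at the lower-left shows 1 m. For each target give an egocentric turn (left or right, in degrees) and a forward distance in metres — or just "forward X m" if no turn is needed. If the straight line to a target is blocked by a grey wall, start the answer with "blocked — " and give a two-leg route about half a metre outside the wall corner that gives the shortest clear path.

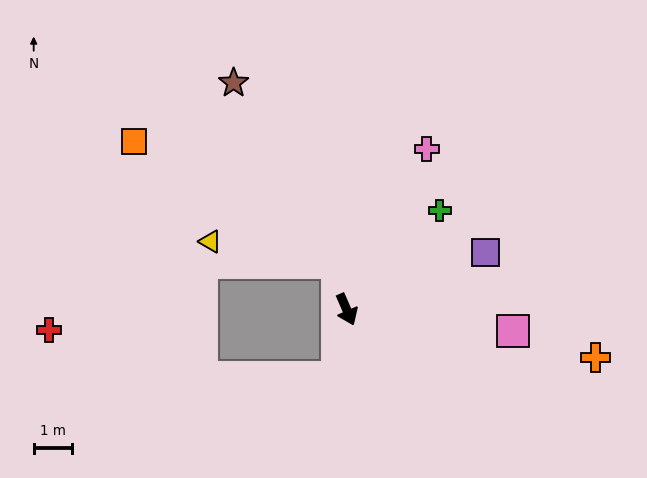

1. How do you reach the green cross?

turn left 113°, forward 3.6 m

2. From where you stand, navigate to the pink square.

turn left 59°, forward 4.4 m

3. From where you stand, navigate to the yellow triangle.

blocked — turn left 168°, forward 1.2 m, then turn left 69°, forward 3.4 m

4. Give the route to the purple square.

turn left 89°, forward 3.9 m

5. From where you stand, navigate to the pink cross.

turn left 130°, forward 4.7 m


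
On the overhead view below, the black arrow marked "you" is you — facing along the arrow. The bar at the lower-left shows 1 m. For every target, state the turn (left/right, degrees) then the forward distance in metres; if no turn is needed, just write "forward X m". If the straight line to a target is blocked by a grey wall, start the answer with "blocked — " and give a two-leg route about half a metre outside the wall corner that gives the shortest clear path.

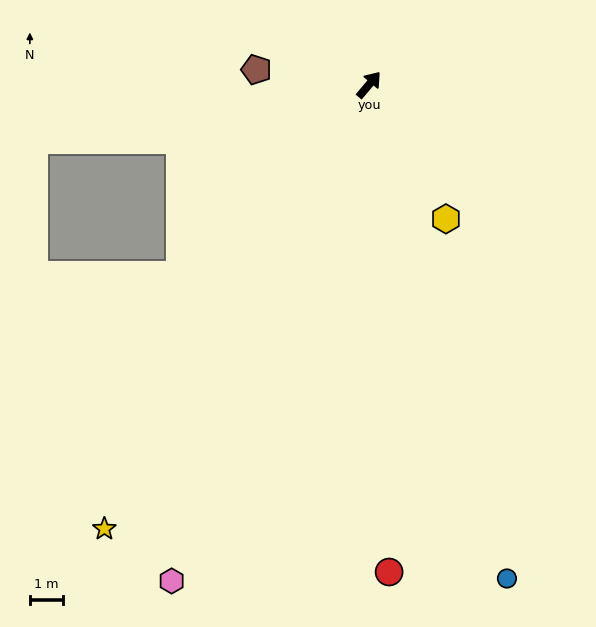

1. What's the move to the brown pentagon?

turn left 122°, forward 3.5 m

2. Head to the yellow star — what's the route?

turn right 171°, forward 15.8 m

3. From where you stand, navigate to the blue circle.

turn right 124°, forward 15.6 m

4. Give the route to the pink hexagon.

turn right 162°, forward 16.3 m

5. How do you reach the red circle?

turn right 138°, forward 14.9 m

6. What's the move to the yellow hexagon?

turn right 110°, forward 4.7 m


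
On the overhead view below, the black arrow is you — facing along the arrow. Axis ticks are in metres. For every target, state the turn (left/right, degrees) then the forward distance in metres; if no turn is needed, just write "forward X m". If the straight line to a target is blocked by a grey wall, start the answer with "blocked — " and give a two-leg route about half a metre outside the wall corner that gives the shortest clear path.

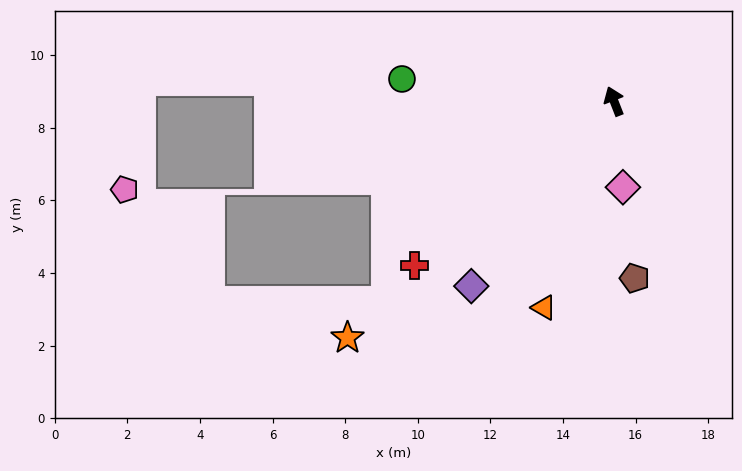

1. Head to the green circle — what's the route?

turn left 63°, forward 5.9 m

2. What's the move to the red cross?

turn left 108°, forward 7.1 m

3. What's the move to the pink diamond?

turn left 165°, forward 2.4 m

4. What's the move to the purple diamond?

turn left 121°, forward 6.4 m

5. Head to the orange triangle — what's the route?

turn left 140°, forward 6.0 m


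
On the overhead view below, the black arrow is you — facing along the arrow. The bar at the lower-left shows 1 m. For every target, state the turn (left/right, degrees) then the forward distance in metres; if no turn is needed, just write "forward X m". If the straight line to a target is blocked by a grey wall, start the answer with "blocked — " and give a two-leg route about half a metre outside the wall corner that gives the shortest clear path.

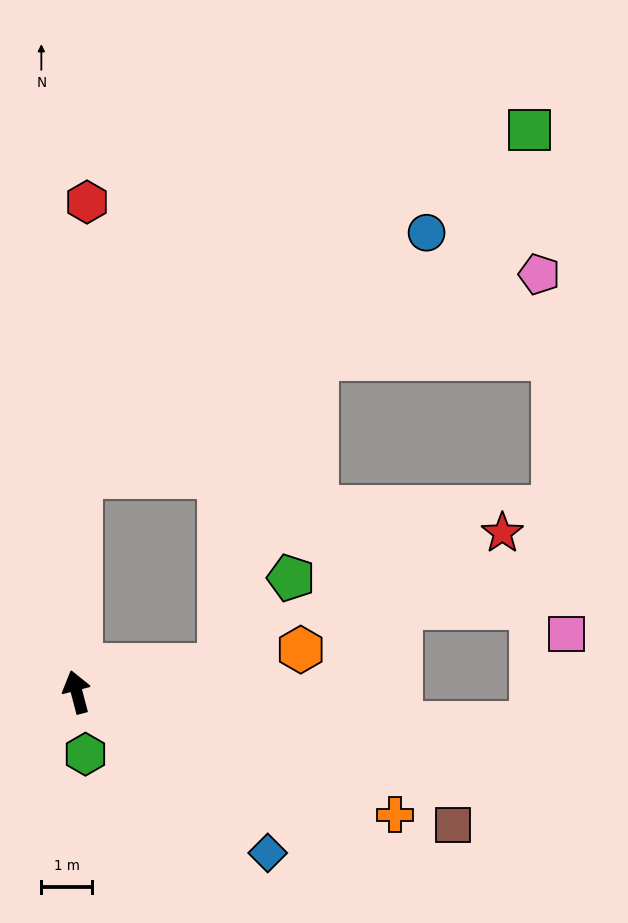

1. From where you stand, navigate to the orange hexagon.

turn right 94°, forward 4.5 m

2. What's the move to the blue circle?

blocked — turn right 16°, forward 4.2 m, then turn right 53°, forward 8.3 m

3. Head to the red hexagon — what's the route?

turn right 16°, forward 9.6 m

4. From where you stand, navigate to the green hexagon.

turn left 173°, forward 1.2 m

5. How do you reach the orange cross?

turn right 126°, forward 6.7 m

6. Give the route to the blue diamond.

turn right 145°, forward 4.9 m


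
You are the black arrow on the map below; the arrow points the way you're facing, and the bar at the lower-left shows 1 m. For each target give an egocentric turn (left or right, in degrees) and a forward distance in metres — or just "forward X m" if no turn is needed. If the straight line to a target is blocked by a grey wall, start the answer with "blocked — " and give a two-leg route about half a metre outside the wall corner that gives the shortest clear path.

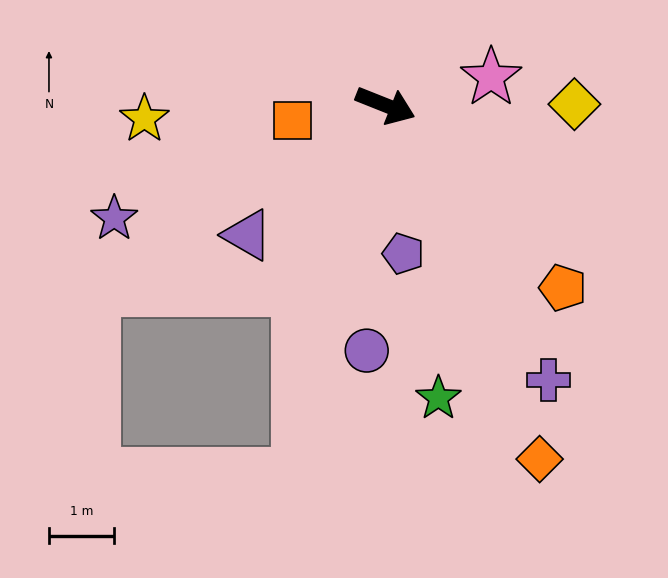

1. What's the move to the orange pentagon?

turn right 24°, forward 3.9 m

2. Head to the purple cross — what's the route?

turn right 38°, forward 4.9 m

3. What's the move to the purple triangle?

turn right 115°, forward 2.9 m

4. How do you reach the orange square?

turn right 149°, forward 1.4 m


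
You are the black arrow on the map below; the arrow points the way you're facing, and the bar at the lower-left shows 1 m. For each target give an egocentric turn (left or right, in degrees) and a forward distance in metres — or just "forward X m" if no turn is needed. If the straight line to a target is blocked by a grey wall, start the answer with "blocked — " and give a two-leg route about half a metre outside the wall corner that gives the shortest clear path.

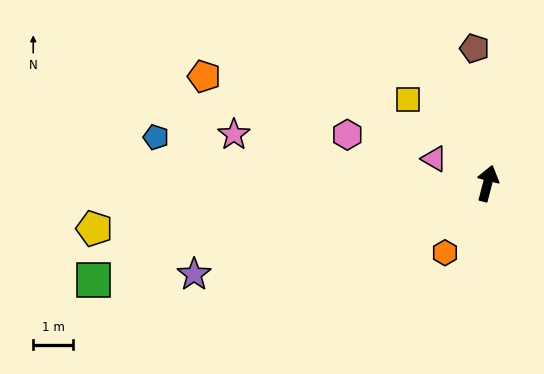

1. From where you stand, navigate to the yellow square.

turn left 58°, forward 2.9 m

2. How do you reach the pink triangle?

turn left 80°, forward 1.5 m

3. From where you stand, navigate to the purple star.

turn left 122°, forward 7.8 m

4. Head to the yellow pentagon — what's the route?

turn left 111°, forward 10.0 m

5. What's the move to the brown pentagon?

turn left 20°, forward 3.4 m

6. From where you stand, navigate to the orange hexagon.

turn left 163°, forward 2.1 m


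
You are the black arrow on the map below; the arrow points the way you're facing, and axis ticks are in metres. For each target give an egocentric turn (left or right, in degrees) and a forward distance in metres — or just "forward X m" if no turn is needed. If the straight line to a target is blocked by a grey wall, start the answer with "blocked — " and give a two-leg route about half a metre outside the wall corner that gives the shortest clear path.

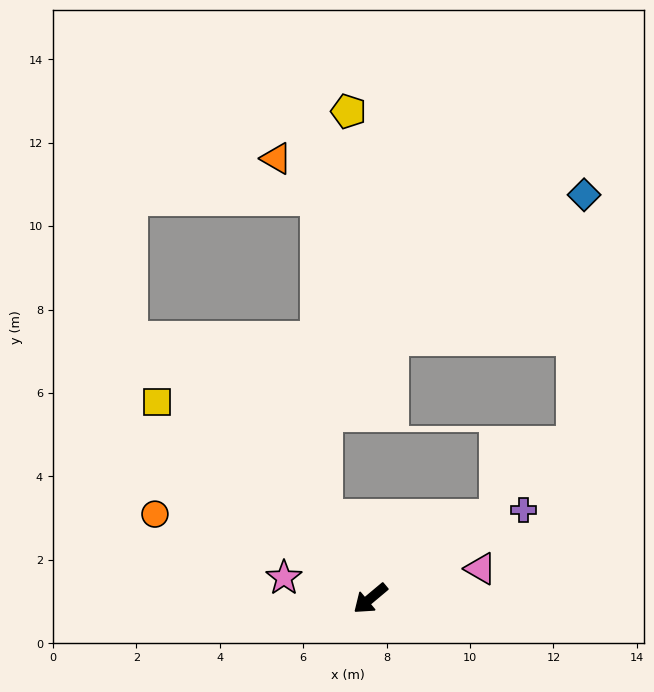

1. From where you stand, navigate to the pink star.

turn right 53°, forward 2.1 m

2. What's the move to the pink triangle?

turn left 155°, forward 2.7 m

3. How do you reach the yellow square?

turn right 82°, forward 7.0 m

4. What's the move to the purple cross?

turn left 170°, forward 4.2 m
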